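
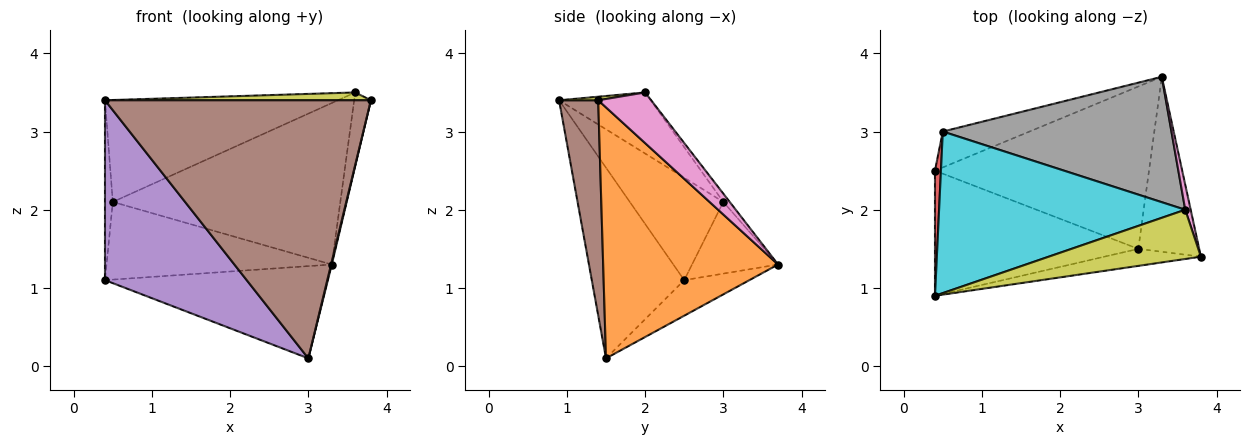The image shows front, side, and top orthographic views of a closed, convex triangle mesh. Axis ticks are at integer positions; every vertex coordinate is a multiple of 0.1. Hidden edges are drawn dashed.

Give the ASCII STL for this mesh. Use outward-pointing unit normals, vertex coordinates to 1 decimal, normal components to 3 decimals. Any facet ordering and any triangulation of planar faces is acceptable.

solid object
 facet normal -0.143 0.489 -0.861
  outer loop
   vertex 3.0 1.5 0.1
   vertex 0.4 2.5 1.1
   vertex 3.3 3.7 1.3
  endloop
 endfacet
 facet normal 0.972 -0.004 -0.236
  outer loop
   vertex 3.0 1.5 0.1
   vertex 3.3 3.7 1.3
   vertex 3.8 1.4 3.4
  endloop
 endfacet
 facet normal -0.328 0.858 -0.396
  outer loop
   vertex 0.5 3.0 2.1
   vertex 3.3 3.7 1.3
   vertex 0.4 2.5 1.1
  endloop
 endfacet
 facet normal -0.995 0.083 0.058
  outer loop
   vertex 0.4 0.9 3.4
   vertex 0.5 3.0 2.1
   vertex 0.4 2.5 1.1
  endloop
 endfacet
 facet normal -0.472 -0.724 -0.503
  outer loop
   vertex 0.4 0.9 3.4
   vertex 0.4 2.5 1.1
   vertex 3.0 1.5 0.1
  endloop
 endfacet
 facet normal 0.145 -0.987 -0.065
  outer loop
   vertex 0.4 0.9 3.4
   vertex 3.0 1.5 0.1
   vertex 3.8 1.4 3.4
  endloop
 endfacet
 facet normal 0.949 0.299 0.102
  outer loop
   vertex 3.6 2.0 3.5
   vertex 3.8 1.4 3.4
   vertex 3.3 3.7 1.3
  endloop
 endfacet
 facet normal -0.022 0.790 0.613
  outer loop
   vertex 3.6 2.0 3.5
   vertex 3.3 3.7 1.3
   vertex 0.5 3.0 2.1
  endloop
 endfacet
 facet normal 0.023 -0.157 0.987
  outer loop
   vertex 3.6 2.0 3.5
   vertex 0.4 0.9 3.4
   vertex 3.8 1.4 3.4
  endloop
 endfacet
 facet normal -0.205 0.522 0.828
  outer loop
   vertex 3.6 2.0 3.5
   vertex 0.5 3.0 2.1
   vertex 0.4 0.9 3.4
  endloop
 endfacet
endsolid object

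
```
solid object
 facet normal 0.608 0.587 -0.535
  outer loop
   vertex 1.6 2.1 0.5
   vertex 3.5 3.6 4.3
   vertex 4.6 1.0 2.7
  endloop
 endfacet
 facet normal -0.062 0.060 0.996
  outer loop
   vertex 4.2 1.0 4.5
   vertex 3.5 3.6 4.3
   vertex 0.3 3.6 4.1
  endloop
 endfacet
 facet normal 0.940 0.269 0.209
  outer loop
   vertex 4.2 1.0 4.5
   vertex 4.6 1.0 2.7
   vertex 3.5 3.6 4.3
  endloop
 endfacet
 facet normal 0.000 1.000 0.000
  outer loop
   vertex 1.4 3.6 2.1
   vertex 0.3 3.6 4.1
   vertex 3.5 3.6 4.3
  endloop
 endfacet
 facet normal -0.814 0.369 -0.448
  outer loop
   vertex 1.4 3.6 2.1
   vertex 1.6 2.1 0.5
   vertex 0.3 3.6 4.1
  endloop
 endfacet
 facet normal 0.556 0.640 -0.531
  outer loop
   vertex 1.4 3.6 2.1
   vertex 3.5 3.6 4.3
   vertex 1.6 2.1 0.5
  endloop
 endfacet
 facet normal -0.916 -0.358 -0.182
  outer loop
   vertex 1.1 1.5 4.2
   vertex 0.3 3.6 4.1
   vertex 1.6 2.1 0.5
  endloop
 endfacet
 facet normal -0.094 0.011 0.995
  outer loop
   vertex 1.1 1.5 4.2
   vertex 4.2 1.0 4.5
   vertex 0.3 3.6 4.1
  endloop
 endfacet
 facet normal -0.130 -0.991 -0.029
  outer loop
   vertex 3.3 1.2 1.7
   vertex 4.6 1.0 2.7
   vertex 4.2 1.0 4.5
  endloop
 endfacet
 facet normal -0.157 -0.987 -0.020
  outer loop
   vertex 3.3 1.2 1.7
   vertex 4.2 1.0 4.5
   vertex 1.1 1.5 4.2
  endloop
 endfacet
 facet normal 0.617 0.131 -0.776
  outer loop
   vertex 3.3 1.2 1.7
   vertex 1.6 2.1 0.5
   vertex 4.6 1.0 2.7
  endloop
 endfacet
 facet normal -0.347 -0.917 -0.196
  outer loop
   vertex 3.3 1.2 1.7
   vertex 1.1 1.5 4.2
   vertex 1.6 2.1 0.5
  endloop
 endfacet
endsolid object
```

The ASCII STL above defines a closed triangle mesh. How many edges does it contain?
18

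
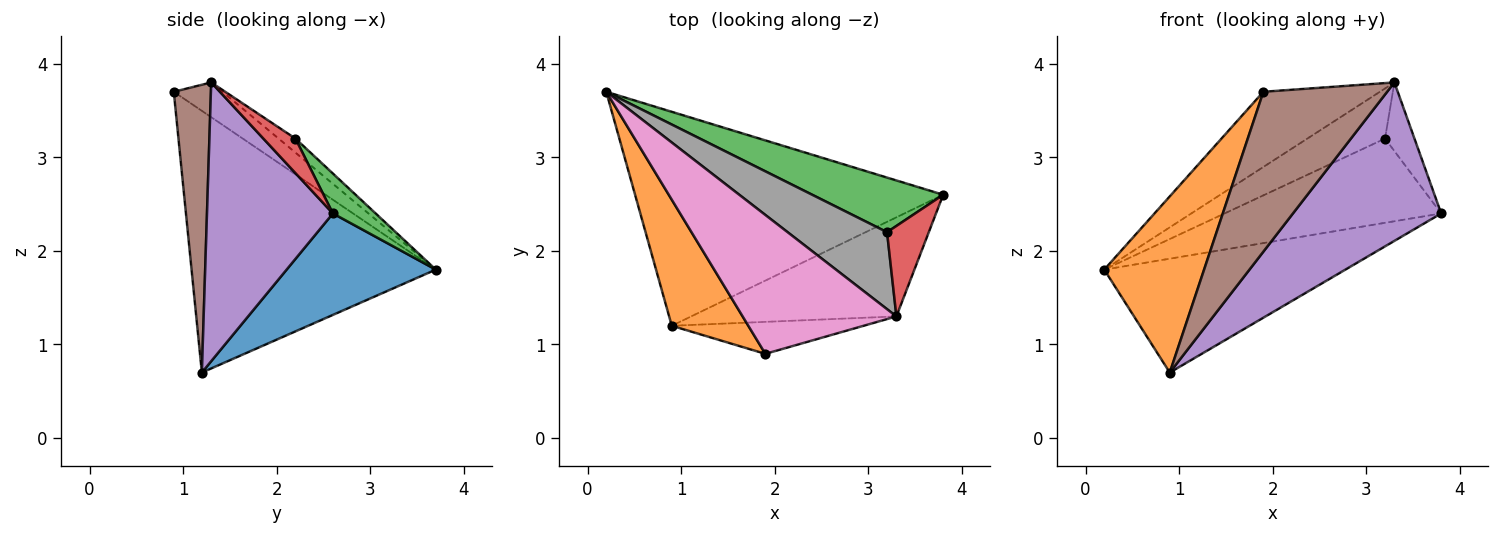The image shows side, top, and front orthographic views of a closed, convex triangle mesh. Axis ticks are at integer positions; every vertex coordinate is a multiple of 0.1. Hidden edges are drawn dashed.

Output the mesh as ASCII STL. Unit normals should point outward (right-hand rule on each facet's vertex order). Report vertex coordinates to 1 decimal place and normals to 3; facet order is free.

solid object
 facet normal 0.279 0.451 -0.848
  outer loop
   vertex 0.9 1.2 0.7
   vertex 0.2 3.7 1.8
   vertex 3.8 2.6 2.4
  endloop
 endfacet
 facet normal -0.894 -0.365 0.261
  outer loop
   vertex 1.9 0.9 3.7
   vertex 0.2 3.7 1.8
   vertex 0.9 1.2 0.7
  endloop
 endfacet
 facet normal 0.164 0.828 0.537
  outer loop
   vertex 3.2 2.2 3.2
   vertex 3.8 2.6 2.4
   vertex 0.2 3.7 1.8
  endloop
 endfacet
 facet normal 0.550 0.505 0.665
  outer loop
   vertex 3.3 1.3 3.8
   vertex 3.8 2.6 2.4
   vertex 3.2 2.2 3.2
  endloop
 endfacet
 facet normal 0.584 -0.688 -0.430
  outer loop
   vertex 3.3 1.3 3.8
   vertex 0.9 1.2 0.7
   vertex 3.8 2.6 2.4
  endloop
 endfacet
 facet normal 0.282 -0.941 -0.188
  outer loop
   vertex 3.3 1.3 3.8
   vertex 1.9 0.9 3.7
   vertex 0.9 1.2 0.7
  endloop
 endfacet
 facet normal -0.195 0.467 0.863
  outer loop
   vertex 3.3 1.3 3.8
   vertex 0.2 3.7 1.8
   vertex 1.9 0.9 3.7
  endloop
 endfacet
 facet normal -0.117 0.542 0.832
  outer loop
   vertex 3.3 1.3 3.8
   vertex 3.2 2.2 3.2
   vertex 0.2 3.7 1.8
  endloop
 endfacet
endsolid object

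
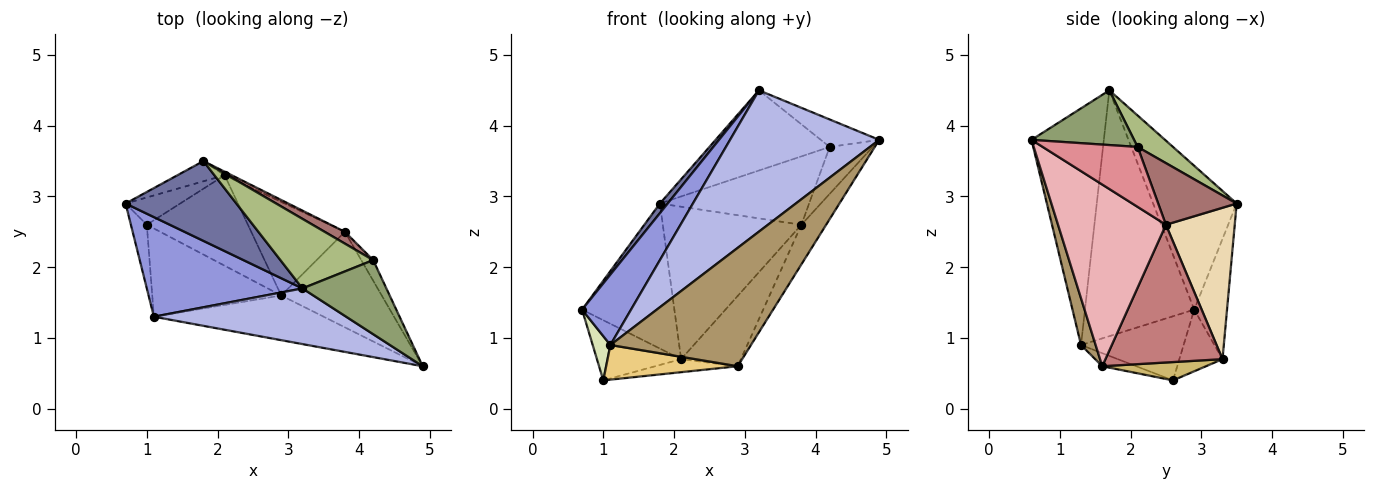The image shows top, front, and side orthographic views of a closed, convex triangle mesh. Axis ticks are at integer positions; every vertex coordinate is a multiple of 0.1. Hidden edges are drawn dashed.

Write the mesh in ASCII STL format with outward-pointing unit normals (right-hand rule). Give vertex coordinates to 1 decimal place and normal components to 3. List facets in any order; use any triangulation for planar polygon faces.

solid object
 facet normal -0.790 -0.073 0.609
  outer loop
   vertex 3.2 1.7 4.5
   vertex 1.8 3.5 2.9
   vertex 0.7 2.9 1.4
  endloop
 endfacet
 facet normal -0.332 0.934 -0.130
  outer loop
   vertex 2.1 3.3 0.7
   vertex 0.7 2.9 1.4
   vertex 1.8 3.5 2.9
  endloop
 endfacet
 facet normal -0.790 -0.354 0.500
  outer loop
   vertex 1.1 1.3 0.9
   vertex 3.2 1.7 4.5
   vertex 0.7 2.9 1.4
  endloop
 endfacet
 facet normal -0.411 -0.848 0.334
  outer loop
   vertex 1.1 1.3 0.9
   vertex 4.9 0.6 3.8
   vertex 3.2 1.7 4.5
  endloop
 endfacet
 facet normal 0.521 0.297 0.800
  outer loop
   vertex 4.2 2.1 3.7
   vertex 3.2 1.7 4.5
   vertex 4.9 0.6 3.8
  endloop
 endfacet
 facet normal 0.217 0.737 0.640
  outer loop
   vertex 4.2 2.1 3.7
   vertex 1.8 3.5 2.9
   vertex 3.2 1.7 4.5
  endloop
 endfacet
 facet normal -0.423 0.825 -0.374
  outer loop
   vertex 1.0 2.6 0.4
   vertex 0.7 2.9 1.4
   vertex 2.1 3.3 0.7
  endloop
 endfacet
 facet normal -0.957 -0.165 -0.238
  outer loop
   vertex 1.0 2.6 0.4
   vertex 1.1 1.3 0.9
   vertex 0.7 2.9 1.4
  endloop
 endfacet
 facet normal 0.097 -0.931 -0.351
  outer loop
   vertex 2.9 1.6 0.6
   vertex 4.9 0.6 3.8
   vertex 1.1 1.3 0.9
  endloop
 endfacet
 facet normal 0.176 0.140 -0.974
  outer loop
   vertex 2.9 1.6 0.6
   vertex 1.0 2.6 0.4
   vertex 2.1 3.3 0.7
  endloop
 endfacet
 facet normal -0.094 -0.364 -0.927
  outer loop
   vertex 2.9 1.6 0.6
   vertex 1.1 1.3 0.9
   vertex 1.0 2.6 0.4
  endloop
 endfacet
 facet normal 0.445 0.895 -0.021
  outer loop
   vertex 3.8 2.5 2.6
   vertex 2.1 3.3 0.7
   vertex 1.8 3.5 2.9
  endloop
 endfacet
 facet normal 0.460 0.875 0.151
  outer loop
   vertex 3.8 2.5 2.6
   vertex 1.8 3.5 2.9
   vertex 4.2 2.1 3.7
  endloop
 endfacet
 facet normal 0.762 0.389 -0.518
  outer loop
   vertex 3.8 2.5 2.6
   vertex 2.9 1.6 0.6
   vertex 2.1 3.3 0.7
  endloop
 endfacet
 facet normal 0.896 0.406 -0.178
  outer loop
   vertex 3.8 2.5 2.6
   vertex 4.2 2.1 3.7
   vertex 4.9 0.6 3.8
  endloop
 endfacet
 facet normal 0.858 0.197 -0.475
  outer loop
   vertex 3.8 2.5 2.6
   vertex 4.9 0.6 3.8
   vertex 2.9 1.6 0.6
  endloop
 endfacet
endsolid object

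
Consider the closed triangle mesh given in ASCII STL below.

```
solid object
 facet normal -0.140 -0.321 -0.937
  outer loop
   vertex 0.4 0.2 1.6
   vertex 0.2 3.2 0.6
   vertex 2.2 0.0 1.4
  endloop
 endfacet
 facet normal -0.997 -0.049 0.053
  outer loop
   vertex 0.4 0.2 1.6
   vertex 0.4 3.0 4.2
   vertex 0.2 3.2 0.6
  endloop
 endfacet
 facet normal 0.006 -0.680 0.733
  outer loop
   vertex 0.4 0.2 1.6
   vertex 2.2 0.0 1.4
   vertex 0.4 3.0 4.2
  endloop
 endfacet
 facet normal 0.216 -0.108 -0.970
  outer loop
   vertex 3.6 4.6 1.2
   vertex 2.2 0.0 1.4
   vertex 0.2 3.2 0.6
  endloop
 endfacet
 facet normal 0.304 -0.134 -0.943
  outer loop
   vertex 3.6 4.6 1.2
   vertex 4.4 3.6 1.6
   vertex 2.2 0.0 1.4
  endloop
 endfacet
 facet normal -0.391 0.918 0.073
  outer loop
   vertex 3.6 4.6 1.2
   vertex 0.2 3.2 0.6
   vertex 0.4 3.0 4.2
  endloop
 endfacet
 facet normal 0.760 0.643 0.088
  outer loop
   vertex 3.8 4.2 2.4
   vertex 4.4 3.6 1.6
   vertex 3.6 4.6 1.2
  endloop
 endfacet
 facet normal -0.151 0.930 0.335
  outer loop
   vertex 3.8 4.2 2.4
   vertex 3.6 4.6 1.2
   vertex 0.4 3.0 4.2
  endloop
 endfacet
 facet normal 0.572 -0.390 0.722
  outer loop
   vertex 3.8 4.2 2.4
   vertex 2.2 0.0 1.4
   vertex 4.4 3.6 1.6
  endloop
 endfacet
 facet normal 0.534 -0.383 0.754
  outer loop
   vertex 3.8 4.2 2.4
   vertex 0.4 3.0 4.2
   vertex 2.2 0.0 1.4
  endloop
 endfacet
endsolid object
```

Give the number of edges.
15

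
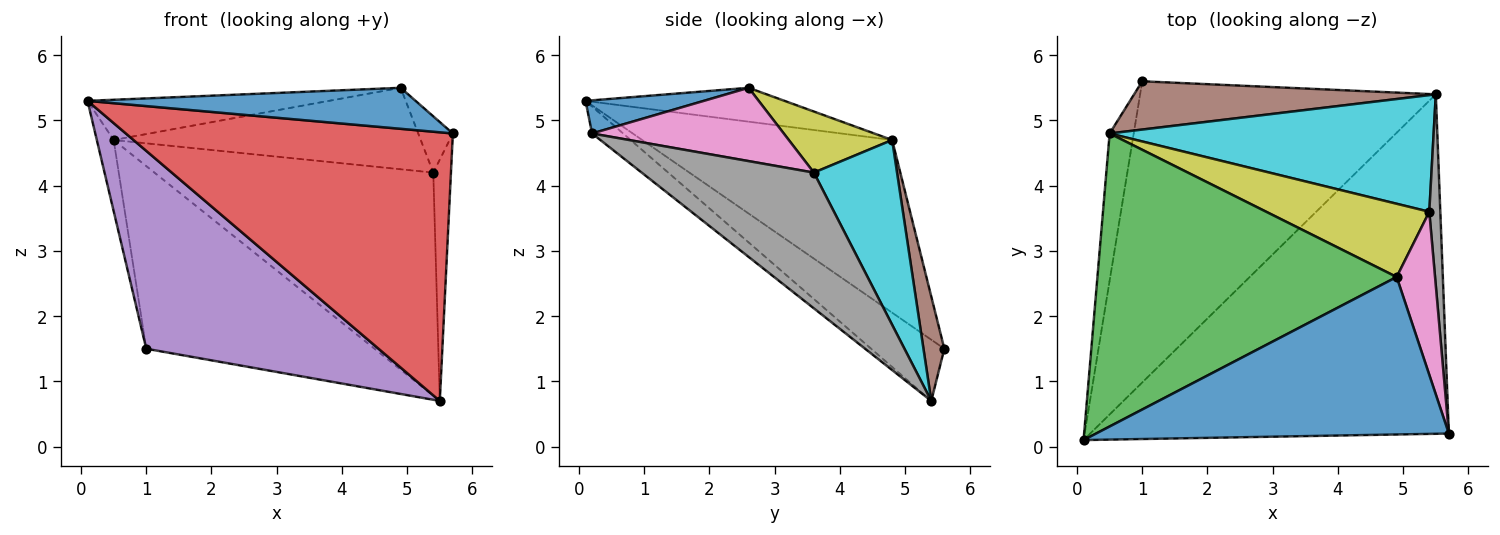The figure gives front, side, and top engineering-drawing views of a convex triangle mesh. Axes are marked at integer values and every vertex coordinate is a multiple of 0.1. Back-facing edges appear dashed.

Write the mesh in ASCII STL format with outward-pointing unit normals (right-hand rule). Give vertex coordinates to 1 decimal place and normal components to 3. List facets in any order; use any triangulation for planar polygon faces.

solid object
 facet normal 0.091 -0.251 0.964
  outer loop
   vertex 4.9 2.6 5.5
   vertex 0.1 0.1 5.3
   vertex 5.7 0.2 4.8
  endloop
 endfacet
 facet normal -0.988 0.067 -0.138
  outer loop
   vertex 0.5 4.8 4.7
   vertex 1.0 5.6 1.5
   vertex 0.1 0.1 5.3
  endloop
 endfacet
 facet normal -0.111 0.135 0.985
  outer loop
   vertex 0.5 4.8 4.7
   vertex 0.1 0.1 5.3
   vertex 4.9 2.6 5.5
  endloop
 endfacet
 facet normal -0.059 -0.619 -0.783
  outer loop
   vertex 5.5 5.4 0.7
   vertex 5.7 0.2 4.8
   vertex 0.1 0.1 5.3
  endloop
 endfacet
 facet normal -0.170 -0.541 -0.824
  outer loop
   vertex 5.5 5.4 0.7
   vertex 0.1 0.1 5.3
   vertex 1.0 5.6 1.5
  endloop
 endfacet
 facet normal 0.088 0.963 0.255
  outer loop
   vertex 5.5 5.4 0.7
   vertex 1.0 5.6 1.5
   vertex 0.5 4.8 4.7
  endloop
 endfacet
 facet normal 0.875 0.158 0.458
  outer loop
   vertex 5.4 3.6 4.2
   vertex 4.9 2.6 5.5
   vertex 5.7 0.2 4.8
  endloop
 endfacet
 facet normal 0.992 0.102 0.081
  outer loop
   vertex 5.4 3.6 4.2
   vertex 5.7 0.2 4.8
   vertex 5.5 5.4 0.7
  endloop
 endfacet
 facet normal 0.243 0.722 0.648
  outer loop
   vertex 5.4 3.6 4.2
   vertex 0.5 4.8 4.7
   vertex 4.9 2.6 5.5
  endloop
 endfacet
 facet normal 0.256 0.857 0.448
  outer loop
   vertex 5.4 3.6 4.2
   vertex 5.5 5.4 0.7
   vertex 0.5 4.8 4.7
  endloop
 endfacet
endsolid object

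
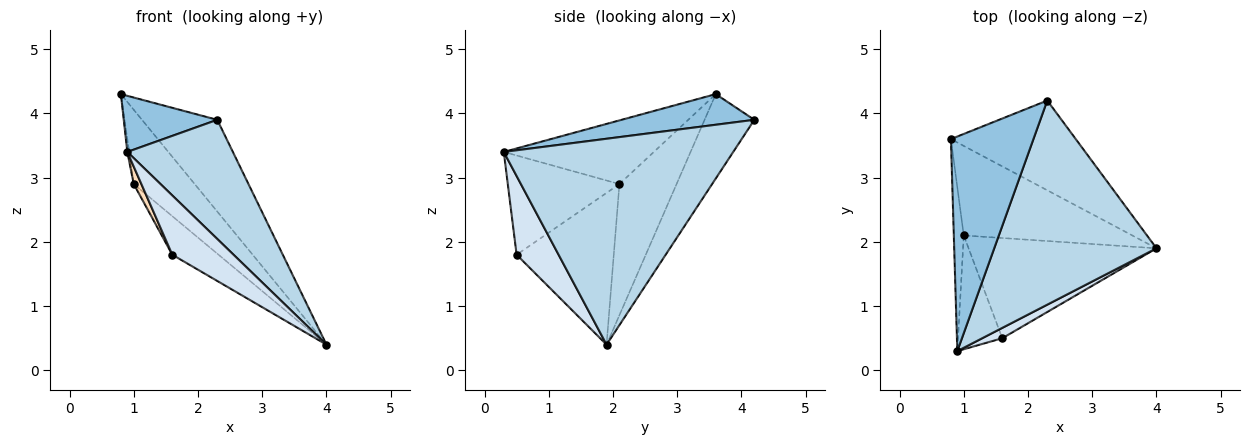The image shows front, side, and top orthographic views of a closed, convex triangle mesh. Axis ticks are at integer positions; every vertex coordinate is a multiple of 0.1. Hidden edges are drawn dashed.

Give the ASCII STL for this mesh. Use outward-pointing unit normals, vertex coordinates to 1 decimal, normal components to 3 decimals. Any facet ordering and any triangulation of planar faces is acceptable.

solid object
 facet normal -0.427 0.646 -0.632
  outer loop
   vertex 2.3 4.2 3.9
   vertex 4.0 1.9 0.4
   vertex 0.8 3.6 4.3
  endloop
 endfacet
 facet normal 0.338 -0.238 0.911
  outer loop
   vertex 2.3 4.2 3.9
   vertex 0.8 3.6 4.3
   vertex 0.9 0.3 3.4
  endloop
 endfacet
 facet normal 0.739 -0.340 0.582
  outer loop
   vertex 2.3 4.2 3.9
   vertex 0.9 0.3 3.4
   vertex 4.0 1.9 0.4
  endloop
 endfacet
 facet normal 0.560 -0.816 0.143
  outer loop
   vertex 1.6 0.5 1.8
   vertex 4.0 1.9 0.4
   vertex 0.9 0.3 3.4
  endloop
 endfacet
 facet normal -0.514 0.548 -0.660
  outer loop
   vertex 1.0 2.1 2.9
   vertex 0.8 3.6 4.3
   vertex 4.0 1.9 0.4
  endloop
 endfacet
 facet normal -0.602 0.287 -0.745
  outer loop
   vertex 1.0 2.1 2.9
   vertex 4.0 1.9 0.4
   vertex 1.6 0.5 1.8
  endloop
 endfacet
 facet normal -0.988 0.012 -0.154
  outer loop
   vertex 1.0 2.1 2.9
   vertex 0.9 0.3 3.4
   vertex 0.8 3.6 4.3
  endloop
 endfacet
 facet normal -0.911 -0.062 -0.407
  outer loop
   vertex 1.0 2.1 2.9
   vertex 1.6 0.5 1.8
   vertex 0.9 0.3 3.4
  endloop
 endfacet
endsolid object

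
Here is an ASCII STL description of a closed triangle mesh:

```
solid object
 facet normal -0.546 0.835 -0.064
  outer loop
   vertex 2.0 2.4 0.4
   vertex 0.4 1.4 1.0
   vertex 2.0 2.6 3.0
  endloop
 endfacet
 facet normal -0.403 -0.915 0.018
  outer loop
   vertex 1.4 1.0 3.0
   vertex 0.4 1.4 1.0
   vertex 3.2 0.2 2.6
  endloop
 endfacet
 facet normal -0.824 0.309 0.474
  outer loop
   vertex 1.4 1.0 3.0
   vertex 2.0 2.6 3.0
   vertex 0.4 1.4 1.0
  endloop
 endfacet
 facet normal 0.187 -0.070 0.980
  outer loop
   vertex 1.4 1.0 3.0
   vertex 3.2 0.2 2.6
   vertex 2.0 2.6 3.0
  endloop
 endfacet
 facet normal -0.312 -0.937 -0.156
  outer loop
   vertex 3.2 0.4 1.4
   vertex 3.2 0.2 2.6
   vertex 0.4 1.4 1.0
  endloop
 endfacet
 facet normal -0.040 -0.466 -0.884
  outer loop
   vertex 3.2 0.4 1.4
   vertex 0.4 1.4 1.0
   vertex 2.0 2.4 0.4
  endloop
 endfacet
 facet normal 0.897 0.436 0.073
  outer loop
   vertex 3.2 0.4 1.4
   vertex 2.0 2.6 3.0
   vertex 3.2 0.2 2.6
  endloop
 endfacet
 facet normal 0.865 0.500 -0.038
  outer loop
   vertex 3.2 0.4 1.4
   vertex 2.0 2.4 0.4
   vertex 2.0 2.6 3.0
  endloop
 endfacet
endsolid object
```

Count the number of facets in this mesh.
8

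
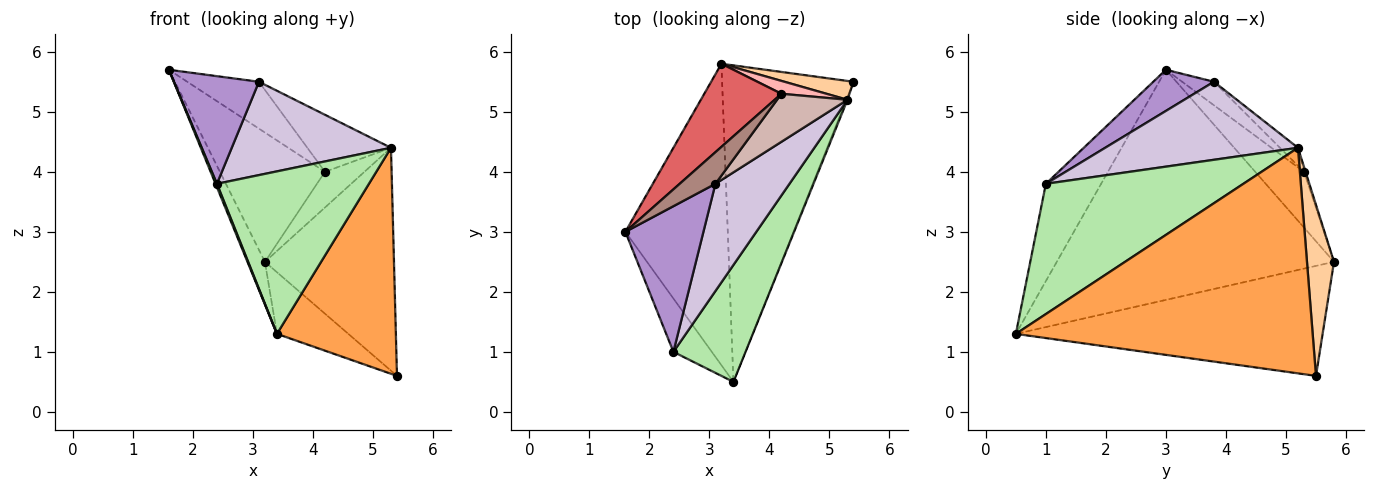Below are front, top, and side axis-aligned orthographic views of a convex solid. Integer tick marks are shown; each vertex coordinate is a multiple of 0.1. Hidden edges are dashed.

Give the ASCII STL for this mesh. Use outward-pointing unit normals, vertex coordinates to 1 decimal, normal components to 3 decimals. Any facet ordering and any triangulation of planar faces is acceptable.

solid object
 facet normal -0.912 0.057 -0.406
  outer loop
   vertex 3.2 5.8 2.5
   vertex 3.4 0.5 1.3
   vertex 1.6 3.0 5.7
  endloop
 endfacet
 facet normal -0.635 0.148 -0.758
  outer loop
   vertex 3.2 5.8 2.5
   vertex 5.4 5.5 0.6
   vertex 3.4 0.5 1.3
  endloop
 endfacet
 facet normal 0.928 -0.372 -0.005
  outer loop
   vertex 5.3 5.2 4.4
   vertex 3.4 0.5 1.3
   vertex 5.4 5.5 0.6
  endloop
 endfacet
 facet normal 0.204 0.975 0.082
  outer loop
   vertex 5.3 5.2 4.4
   vertex 5.4 5.5 0.6
   vertex 3.2 5.8 2.5
  endloop
 endfacet
 facet normal -0.930 -0.023 -0.367
  outer loop
   vertex 2.4 1.0 3.8
   vertex 1.6 3.0 5.7
   vertex 3.4 0.5 1.3
  endloop
 endfacet
 facet normal 0.726 -0.558 0.402
  outer loop
   vertex 2.4 1.0 3.8
   vertex 3.4 0.5 1.3
   vertex 5.3 5.2 4.4
  endloop
 endfacet
 facet normal -0.364 0.784 0.504
  outer loop
   vertex 4.2 5.3 4.0
   vertex 3.2 5.8 2.5
   vertex 1.6 3.0 5.7
  endloop
 endfacet
 facet normal -0.038 0.940 0.338
  outer loop
   vertex 4.2 5.3 4.0
   vertex 5.3 5.2 4.4
   vertex 3.2 5.8 2.5
  endloop
 endfacet
 facet normal 0.391 -0.547 0.740
  outer loop
   vertex 3.1 3.8 5.5
   vertex 1.6 3.0 5.7
   vertex 2.4 1.0 3.8
  endloop
 endfacet
 facet normal 0.622 -0.514 0.590
  outer loop
   vertex 3.1 3.8 5.5
   vertex 2.4 1.0 3.8
   vertex 5.3 5.2 4.4
  endloop
 endfacet
 facet normal -0.345 0.778 0.525
  outer loop
   vertex 3.1 3.8 5.5
   vertex 4.2 5.3 4.0
   vertex 1.6 3.0 5.7
  endloop
 endfacet
 facet normal -0.163 0.755 0.636
  outer loop
   vertex 3.1 3.8 5.5
   vertex 5.3 5.2 4.4
   vertex 4.2 5.3 4.0
  endloop
 endfacet
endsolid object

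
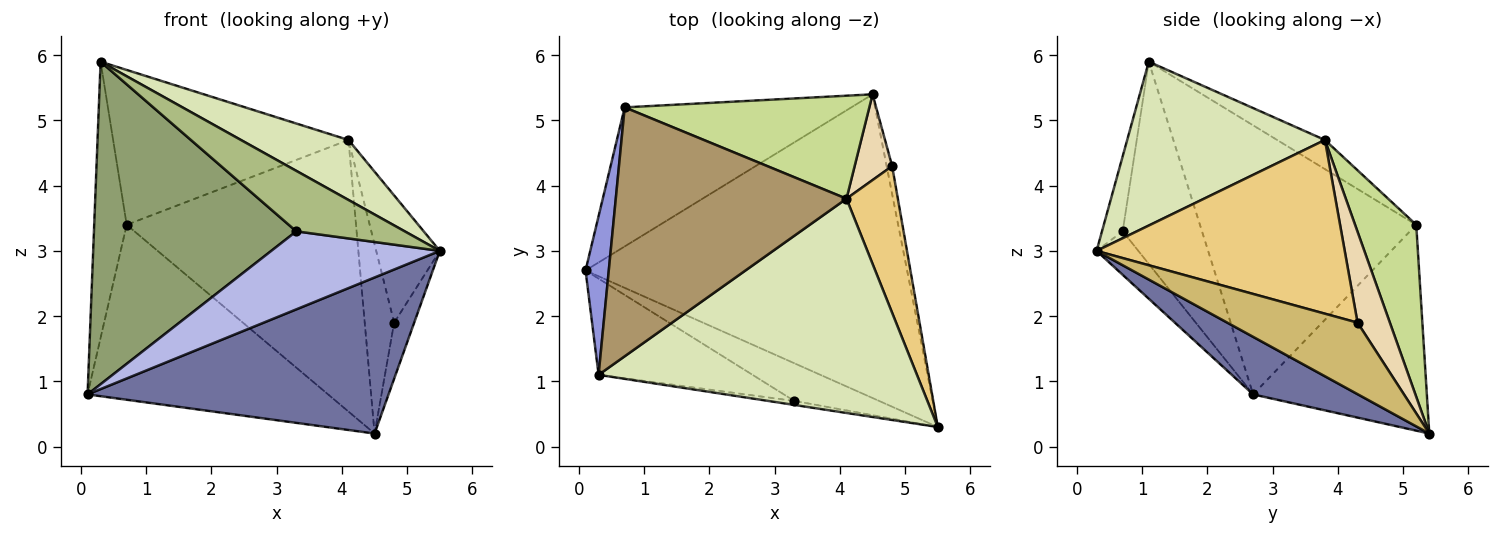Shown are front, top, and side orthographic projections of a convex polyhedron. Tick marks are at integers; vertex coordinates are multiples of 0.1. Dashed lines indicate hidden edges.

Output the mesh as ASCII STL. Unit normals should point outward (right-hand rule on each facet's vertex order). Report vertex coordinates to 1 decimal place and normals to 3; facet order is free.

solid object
 facet normal 0.157 -0.451 -0.878
  outer loop
   vertex 4.5 5.4 0.2
   vertex 5.5 0.3 3.0
   vertex 0.1 2.7 0.8
  endloop
 endfacet
 facet normal -0.492 0.681 -0.542
  outer loop
   vertex 0.7 5.2 3.4
   vertex 4.5 5.4 0.2
   vertex 0.1 2.7 0.8
  endloop
 endfacet
 facet normal -0.985 0.148 0.085
  outer loop
   vertex 0.7 5.2 3.4
   vertex 0.1 2.7 0.8
   vertex 0.3 1.1 5.9
  endloop
 endfacet
 facet normal -0.218 -0.879 -0.424
  outer loop
   vertex 3.3 0.7 3.3
   vertex 0.1 2.7 0.8
   vertex 5.5 0.3 3.0
  endloop
 endfacet
 facet normal -0.352 -0.897 -0.268
  outer loop
   vertex 3.3 0.7 3.3
   vertex 0.3 1.1 5.9
   vertex 0.1 2.7 0.8
  endloop
 endfacet
 facet normal -0.187 -0.980 -0.065
  outer loop
   vertex 3.3 0.7 3.3
   vertex 5.5 0.3 3.0
   vertex 0.3 1.1 5.9
  endloop
 endfacet
 facet normal 0.242 0.907 0.344
  outer loop
   vertex 4.1 3.8 4.7
   vertex 4.5 5.4 0.2
   vertex 0.7 5.2 3.4
  endloop
 endfacet
 facet normal 0.444 -0.241 0.863
  outer loop
   vertex 4.1 3.8 4.7
   vertex 0.3 1.1 5.9
   vertex 5.5 0.3 3.0
  endloop
 endfacet
 facet normal -0.107 0.525 0.844
  outer loop
   vertex 4.1 3.8 4.7
   vertex 0.7 5.2 3.4
   vertex 0.3 1.1 5.9
  endloop
 endfacet
 facet normal 0.986 0.152 -0.076
  outer loop
   vertex 4.8 4.3 1.9
   vertex 5.5 0.3 3.0
   vertex 4.5 5.4 0.2
  endloop
 endfacet
 facet normal 0.931 0.239 0.275
  outer loop
   vertex 4.8 4.3 1.9
   vertex 4.1 3.8 4.7
   vertex 5.5 0.3 3.0
  endloop
 endfacet
 facet normal 0.707 0.644 0.292
  outer loop
   vertex 4.8 4.3 1.9
   vertex 4.5 5.4 0.2
   vertex 4.1 3.8 4.7
  endloop
 endfacet
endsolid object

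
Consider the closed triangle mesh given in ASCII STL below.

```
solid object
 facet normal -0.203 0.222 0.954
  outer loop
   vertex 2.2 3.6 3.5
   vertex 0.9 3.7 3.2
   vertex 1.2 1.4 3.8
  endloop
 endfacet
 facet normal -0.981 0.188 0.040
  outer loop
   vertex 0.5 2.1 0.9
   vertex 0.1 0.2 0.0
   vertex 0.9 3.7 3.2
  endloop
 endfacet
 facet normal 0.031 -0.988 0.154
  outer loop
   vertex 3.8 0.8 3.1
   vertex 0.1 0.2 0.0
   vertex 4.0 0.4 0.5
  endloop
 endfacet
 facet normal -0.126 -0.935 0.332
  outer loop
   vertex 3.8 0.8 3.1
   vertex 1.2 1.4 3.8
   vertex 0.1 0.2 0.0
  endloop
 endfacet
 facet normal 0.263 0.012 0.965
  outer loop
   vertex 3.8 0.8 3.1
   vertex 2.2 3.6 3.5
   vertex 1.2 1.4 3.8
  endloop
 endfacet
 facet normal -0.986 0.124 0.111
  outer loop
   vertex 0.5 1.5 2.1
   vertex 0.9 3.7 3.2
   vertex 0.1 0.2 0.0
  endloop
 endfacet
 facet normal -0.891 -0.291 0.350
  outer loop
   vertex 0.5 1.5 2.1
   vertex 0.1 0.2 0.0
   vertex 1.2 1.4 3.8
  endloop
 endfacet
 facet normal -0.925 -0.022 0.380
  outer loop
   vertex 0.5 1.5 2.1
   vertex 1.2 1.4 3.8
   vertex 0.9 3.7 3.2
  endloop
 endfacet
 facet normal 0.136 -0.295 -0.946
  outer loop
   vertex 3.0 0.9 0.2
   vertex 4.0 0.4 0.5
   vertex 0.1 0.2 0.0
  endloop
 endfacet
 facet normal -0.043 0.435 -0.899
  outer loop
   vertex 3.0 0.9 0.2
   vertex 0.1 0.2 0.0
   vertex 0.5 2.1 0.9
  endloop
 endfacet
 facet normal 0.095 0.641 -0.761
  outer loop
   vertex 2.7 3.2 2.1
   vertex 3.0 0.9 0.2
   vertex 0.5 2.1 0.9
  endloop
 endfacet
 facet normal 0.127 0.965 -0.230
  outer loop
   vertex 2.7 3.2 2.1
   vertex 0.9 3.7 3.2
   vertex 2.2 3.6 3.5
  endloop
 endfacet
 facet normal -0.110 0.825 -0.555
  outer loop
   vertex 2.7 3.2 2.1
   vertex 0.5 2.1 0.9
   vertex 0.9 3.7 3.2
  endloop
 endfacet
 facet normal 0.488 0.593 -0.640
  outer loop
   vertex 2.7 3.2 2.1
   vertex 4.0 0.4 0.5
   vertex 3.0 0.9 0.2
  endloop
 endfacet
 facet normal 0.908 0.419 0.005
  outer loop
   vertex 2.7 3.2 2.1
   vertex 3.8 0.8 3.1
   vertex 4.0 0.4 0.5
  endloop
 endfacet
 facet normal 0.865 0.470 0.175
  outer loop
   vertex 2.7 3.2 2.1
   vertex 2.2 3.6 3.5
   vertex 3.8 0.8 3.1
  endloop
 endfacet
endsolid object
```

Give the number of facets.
16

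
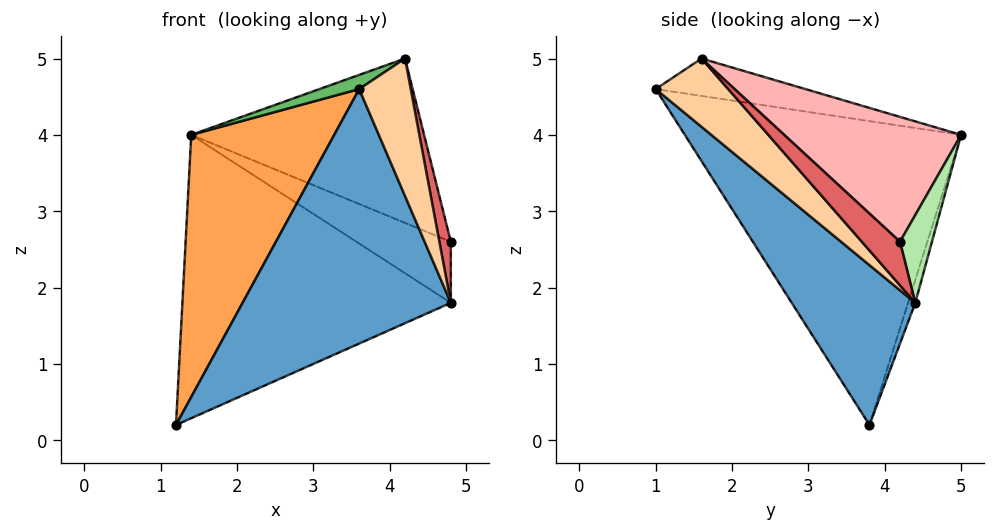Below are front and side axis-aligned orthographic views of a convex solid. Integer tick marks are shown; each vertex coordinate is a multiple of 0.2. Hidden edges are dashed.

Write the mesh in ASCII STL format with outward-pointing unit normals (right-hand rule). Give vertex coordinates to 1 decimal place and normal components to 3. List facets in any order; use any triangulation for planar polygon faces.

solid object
 facet normal 0.393 -0.663 -0.637
  outer loop
   vertex 3.6 1.0 4.6
   vertex 1.2 3.8 0.2
   vertex 4.8 4.4 1.8
  endloop
 endfacet
 facet normal -0.026 0.954 -0.300
  outer loop
   vertex 1.4 5.0 4.0
   vertex 4.8 4.4 1.8
   vertex 1.2 3.8 0.2
  endloop
 endfacet
 facet normal -0.872 -0.451 0.188
  outer loop
   vertex 1.4 5.0 4.0
   vertex 1.2 3.8 0.2
   vertex 3.6 1.0 4.6
  endloop
 endfacet
 facet normal 0.768 -0.546 -0.334
  outer loop
   vertex 4.2 1.6 5.0
   vertex 3.6 1.0 4.6
   vertex 4.8 4.4 1.8
  endloop
 endfacet
 facet normal -0.463 -0.123 0.878
  outer loop
   vertex 4.2 1.6 5.0
   vertex 1.4 5.0 4.0
   vertex 3.6 1.0 4.6
  endloop
 endfacet
 facet normal 0.312 0.922 0.230
  outer loop
   vertex 4.8 4.2 2.6
   vertex 4.8 4.4 1.8
   vertex 1.4 5.0 4.0
  endloop
 endfacet
 facet normal 0.955 -0.287 -0.072
  outer loop
   vertex 4.8 4.2 2.6
   vertex 4.2 1.6 5.0
   vertex 4.8 4.4 1.8
  endloop
 endfacet
 facet normal 0.425 0.559 0.712
  outer loop
   vertex 4.8 4.2 2.6
   vertex 1.4 5.0 4.0
   vertex 4.2 1.6 5.0
  endloop
 endfacet
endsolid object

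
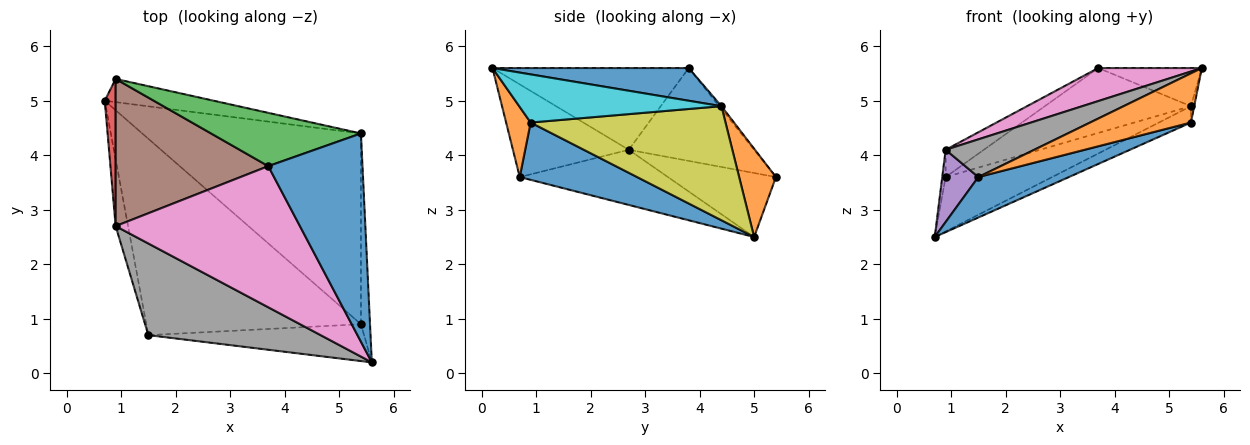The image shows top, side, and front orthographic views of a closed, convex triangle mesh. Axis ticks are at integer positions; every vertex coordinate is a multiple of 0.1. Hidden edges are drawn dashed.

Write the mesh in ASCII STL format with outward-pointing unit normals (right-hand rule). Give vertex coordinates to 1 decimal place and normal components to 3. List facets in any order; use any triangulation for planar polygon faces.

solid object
 facet normal 0.323 0.171 0.931
  outer loop
   vertex 5.4 4.4 4.9
   vertex 3.7 3.8 5.6
   vertex 5.6 0.2 5.6
  endloop
 endfacet
 facet normal 0.303 0.877 -0.374
  outer loop
   vertex 5.4 4.4 4.9
   vertex 0.7 5.0 2.5
   vertex 0.9 5.4 3.6
  endloop
 endfacet
 facet normal -0.012 0.773 0.634
  outer loop
   vertex 5.4 4.4 4.9
   vertex 0.9 5.4 3.6
   vertex 3.7 3.8 5.6
  endloop
 endfacet
 facet normal -0.985 0.031 0.168
  outer loop
   vertex 0.9 2.7 4.1
   vertex 0.9 5.4 3.6
   vertex 0.7 5.0 2.5
  endloop
 endfacet
 facet normal -0.949 -0.231 -0.214
  outer loop
   vertex 0.9 2.7 4.1
   vertex 0.7 5.0 2.5
   vertex 1.5 0.7 3.6
  endloop
 endfacet
 facet normal -0.513 0.156 0.844
  outer loop
   vertex 0.9 2.7 4.1
   vertex 3.7 3.8 5.6
   vertex 0.9 5.4 3.6
  endloop
 endfacet
 facet normal -0.397 -0.209 0.894
  outer loop
   vertex 0.9 2.7 4.1
   vertex 5.6 0.2 5.6
   vertex 3.7 3.8 5.6
  endloop
 endfacet
 facet normal -0.445 -0.341 0.828
  outer loop
   vertex 0.9 2.7 4.1
   vertex 1.5 0.7 3.6
   vertex 5.6 0.2 5.6
  endloop
 endfacet
 facet normal 0.461 0.076 -0.884
  outer loop
   vertex 5.4 0.9 4.6
   vertex 0.7 5.0 2.5
   vertex 5.4 4.4 4.9
  endloop
 endfacet
 facet normal 0.983 0.016 -0.185
  outer loop
   vertex 5.4 0.9 4.6
   vertex 5.4 4.4 4.9
   vertex 5.6 0.2 5.6
  endloop
 endfacet
 facet normal 0.253 -0.195 -0.948
  outer loop
   vertex 5.4 0.9 4.6
   vertex 1.5 0.7 3.6
   vertex 0.7 5.0 2.5
  endloop
 endfacet
 facet normal 0.191 -0.786 -0.588
  outer loop
   vertex 5.4 0.9 4.6
   vertex 5.6 0.2 5.6
   vertex 1.5 0.7 3.6
  endloop
 endfacet
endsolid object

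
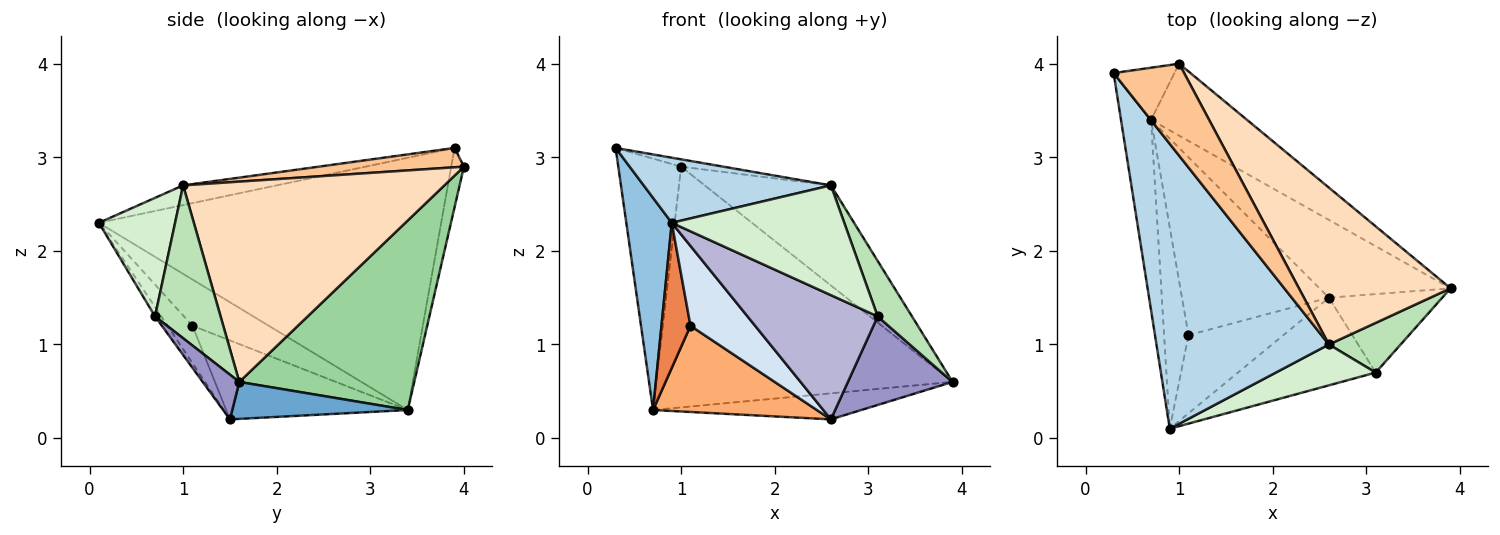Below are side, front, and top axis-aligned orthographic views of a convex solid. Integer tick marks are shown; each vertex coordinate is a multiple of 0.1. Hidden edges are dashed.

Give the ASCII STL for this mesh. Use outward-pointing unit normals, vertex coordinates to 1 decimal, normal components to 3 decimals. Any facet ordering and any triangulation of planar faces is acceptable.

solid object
 facet normal 0.258 0.307 -0.916
  outer loop
   vertex 0.7 3.4 0.3
   vertex 3.9 1.6 0.6
   vertex 2.6 1.5 0.2
  endloop
 endfacet
 facet normal -0.984 -0.131 -0.117
  outer loop
   vertex 0.7 3.4 0.3
   vertex 0.9 0.1 2.3
   vertex 0.3 3.9 3.1
  endloop
 endfacet
 facet normal -0.111 -0.221 0.969
  outer loop
   vertex 2.6 1.0 2.7
   vertex 0.3 3.9 3.1
   vertex 0.9 0.1 2.3
  endloop
 endfacet
 facet normal -0.266 -0.689 -0.674
  outer loop
   vertex 1.1 1.1 1.2
   vertex 2.6 1.5 0.2
   vertex 0.9 0.1 2.3
  endloop
 endfacet
 facet normal -0.838 -0.319 -0.442
  outer loop
   vertex 1.1 1.1 1.2
   vertex 0.9 0.1 2.3
   vertex 0.7 3.4 0.3
  endloop
 endfacet
 facet normal -0.435 -0.393 -0.810
  outer loop
   vertex 1.1 1.1 1.2
   vertex 0.7 3.4 0.3
   vertex 2.6 1.5 0.2
  endloop
 endfacet
 facet normal 0.264 0.077 0.962
  outer loop
   vertex 1.0 4.0 2.9
   vertex 0.3 3.9 3.1
   vertex 2.6 1.0 2.7
  endloop
 endfacet
 facet normal 0.744 0.359 0.563
  outer loop
   vertex 1.0 4.0 2.9
   vertex 2.6 1.0 2.7
   vertex 3.9 1.6 0.6
  endloop
 endfacet
 facet normal -0.194 0.961 -0.199
  outer loop
   vertex 1.0 4.0 2.9
   vertex 0.7 3.4 0.3
   vertex 0.3 3.9 3.1
  endloop
 endfacet
 facet normal 0.492 0.834 -0.249
  outer loop
   vertex 1.0 4.0 2.9
   vertex 3.9 1.6 0.6
   vertex 0.7 3.4 0.3
  endloop
 endfacet
 facet normal 0.818 -0.428 0.384
  outer loop
   vertex 3.1 0.7 1.3
   vertex 3.9 1.6 0.6
   vertex 2.6 1.0 2.7
  endloop
 endfacet
 facet normal 0.383 -0.866 0.322
  outer loop
   vertex 3.1 0.7 1.3
   vertex 2.6 1.0 2.7
   vertex 0.9 0.1 2.3
  endloop
 endfacet
 facet normal 0.253 -0.724 -0.642
  outer loop
   vertex 3.1 0.7 1.3
   vertex 2.6 1.5 0.2
   vertex 3.9 1.6 0.6
  endloop
 endfacet
 facet normal -0.039 -0.816 -0.576
  outer loop
   vertex 3.1 0.7 1.3
   vertex 0.9 0.1 2.3
   vertex 2.6 1.5 0.2
  endloop
 endfacet
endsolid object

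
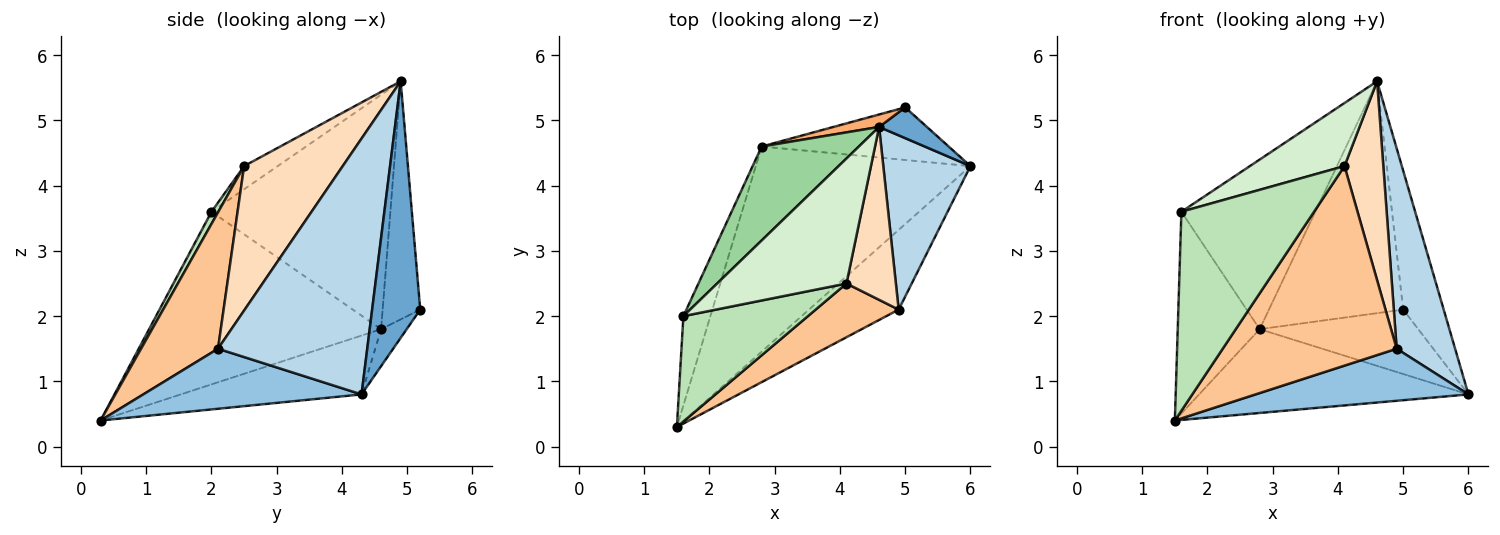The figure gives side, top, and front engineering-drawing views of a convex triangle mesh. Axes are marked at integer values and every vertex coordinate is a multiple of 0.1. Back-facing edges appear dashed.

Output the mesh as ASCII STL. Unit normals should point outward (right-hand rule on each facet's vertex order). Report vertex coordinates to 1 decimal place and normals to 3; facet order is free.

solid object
 facet normal 0.757 0.638 0.141
  outer loop
   vertex 5.0 5.2 2.1
   vertex 4.6 4.9 5.6
   vertex 6.0 4.3 0.8
  endloop
 endfacet
 facet normal 0.489 -0.477 -0.731
  outer loop
   vertex 4.9 2.1 1.5
   vertex 1.5 0.3 0.4
   vertex 6.0 4.3 0.8
  endloop
 endfacet
 facet normal 0.888 -0.348 0.302
  outer loop
   vertex 4.9 2.1 1.5
   vertex 6.0 4.3 0.8
   vertex 4.6 4.9 5.6
  endloop
 endfacet
 facet normal -0.246 0.367 -0.897
  outer loop
   vertex 2.8 4.6 1.8
   vertex 6.0 4.3 0.8
   vertex 1.5 0.3 0.4
  endloop
 endfacet
 facet normal -0.124 0.769 -0.628
  outer loop
   vertex 2.8 4.6 1.8
   vertex 5.0 5.2 2.1
   vertex 6.0 4.3 0.8
  endloop
 endfacet
 facet normal -0.269 0.962 0.052
  outer loop
   vertex 2.8 4.6 1.8
   vertex 4.6 4.9 5.6
   vertex 5.0 5.2 2.1
  endloop
 endfacet
 facet normal 0.393 -0.888 0.239
  outer loop
   vertex 4.1 2.5 4.3
   vertex 1.5 0.3 0.4
   vertex 4.9 2.1 1.5
  endloop
 endfacet
 facet normal 0.887 -0.349 0.303
  outer loop
   vertex 4.1 2.5 4.3
   vertex 4.9 2.1 1.5
   vertex 4.6 4.9 5.6
  endloop
 endfacet
 facet normal -0.933 0.330 -0.146
  outer loop
   vertex 1.6 2.0 3.6
   vertex 2.8 4.6 1.8
   vertex 1.5 0.3 0.4
  endloop
 endfacet
 facet normal -0.760 0.569 0.315
  outer loop
   vertex 1.6 2.0 3.6
   vertex 4.6 4.9 5.6
   vertex 2.8 4.6 1.8
  endloop
 endfacet
 facet normal 0.046 -0.883 0.468
  outer loop
   vertex 1.6 2.0 3.6
   vertex 1.5 0.3 0.4
   vertex 4.1 2.5 4.3
  endloop
 endfacet
 facet normal -0.158 -0.445 0.882
  outer loop
   vertex 1.6 2.0 3.6
   vertex 4.1 2.5 4.3
   vertex 4.6 4.9 5.6
  endloop
 endfacet
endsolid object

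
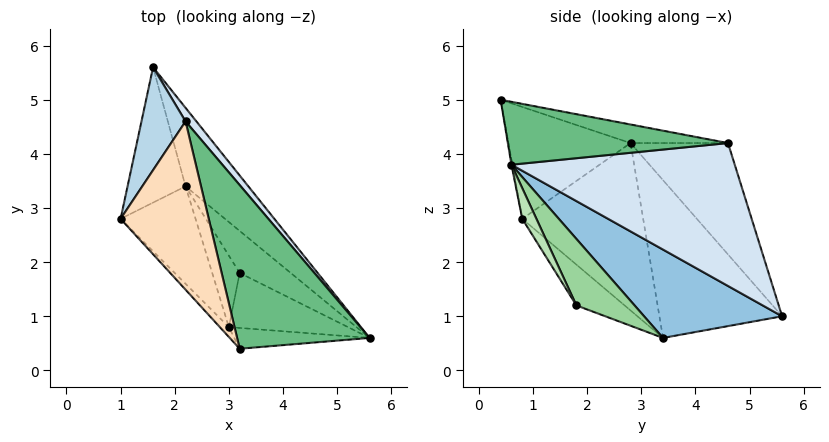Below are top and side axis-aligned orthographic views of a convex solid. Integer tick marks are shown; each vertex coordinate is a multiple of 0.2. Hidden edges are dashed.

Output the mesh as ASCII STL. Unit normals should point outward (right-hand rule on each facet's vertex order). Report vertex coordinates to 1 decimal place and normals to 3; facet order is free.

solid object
 facet normal -0.922 -0.190 -0.339
  outer loop
   vertex 2.2 3.4 0.6
   vertex 1.0 2.8 4.2
   vertex 1.6 5.6 1.0
  endloop
 endfacet
 facet normal 0.775 0.311 -0.551
  outer loop
   vertex 2.2 3.4 0.6
   vertex 1.6 5.6 1.0
   vertex 5.6 0.6 3.8
  endloop
 endfacet
 facet normal -0.790 0.527 0.313
  outer loop
   vertex 2.2 4.6 4.2
   vertex 1.6 5.6 1.0
   vertex 1.0 2.8 4.2
  endloop
 endfacet
 facet normal 0.764 0.643 0.058
  outer loop
   vertex 2.2 4.6 4.2
   vertex 5.6 0.6 3.8
   vertex 1.6 5.6 1.0
  endloop
 endfacet
 facet normal -0.773 -0.531 -0.346
  outer loop
   vertex 3.0 0.8 2.8
   vertex 1.0 2.8 4.2
   vertex 2.2 3.4 0.6
  endloop
 endfacet
 facet normal -0.726 -0.685 -0.059
  outer loop
   vertex 3.2 0.4 5.0
   vertex 1.0 2.8 4.2
   vertex 3.0 0.8 2.8
  endloop
 endfacet
 facet normal -0.007 -0.984 -0.178
  outer loop
   vertex 3.2 0.4 5.0
   vertex 3.0 0.8 2.8
   vertex 5.6 0.6 3.8
  endloop
 endfacet
 facet normal -0.204 0.136 0.969
  outer loop
   vertex 3.2 0.4 5.0
   vertex 2.2 4.6 4.2
   vertex 1.0 2.8 4.2
  endloop
 endfacet
 facet normal 0.414 0.264 0.871
  outer loop
   vertex 3.2 0.4 5.0
   vertex 5.6 0.6 3.8
   vertex 2.2 4.6 4.2
  endloop
 endfacet
 facet normal 0.766 0.258 -0.588
  outer loop
   vertex 3.2 1.8 1.2
   vertex 2.2 3.4 0.6
   vertex 5.6 0.6 3.8
  endloop
 endfacet
 facet normal 0.132 -0.848 -0.513
  outer loop
   vertex 3.2 1.8 1.2
   vertex 5.6 0.6 3.8
   vertex 3.0 0.8 2.8
  endloop
 endfacet
 facet normal -0.671 -0.588 -0.452
  outer loop
   vertex 3.2 1.8 1.2
   vertex 3.0 0.8 2.8
   vertex 2.2 3.4 0.6
  endloop
 endfacet
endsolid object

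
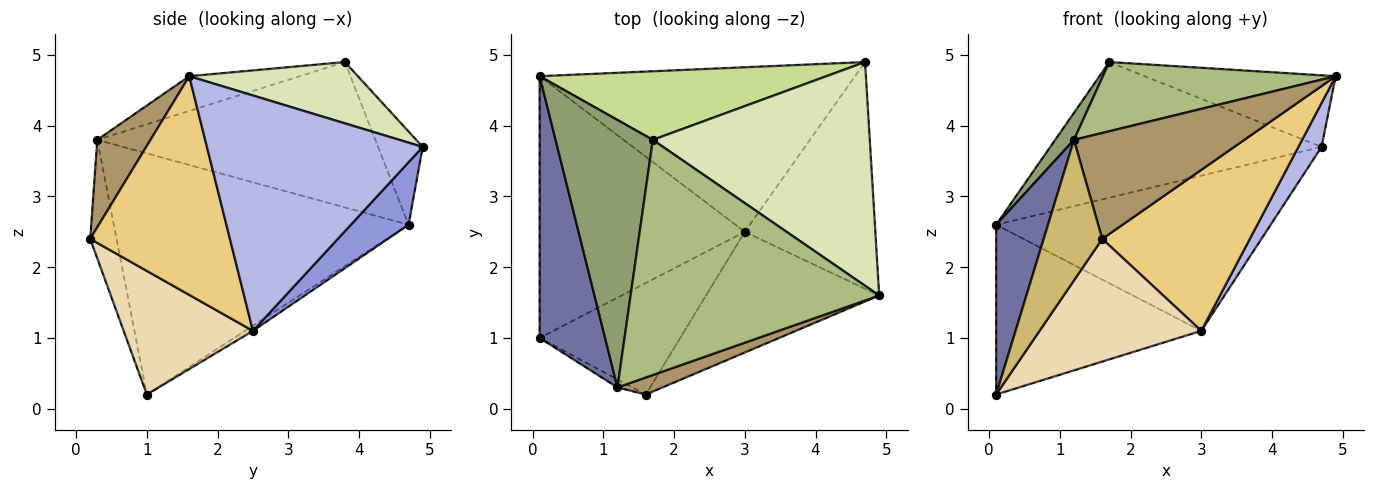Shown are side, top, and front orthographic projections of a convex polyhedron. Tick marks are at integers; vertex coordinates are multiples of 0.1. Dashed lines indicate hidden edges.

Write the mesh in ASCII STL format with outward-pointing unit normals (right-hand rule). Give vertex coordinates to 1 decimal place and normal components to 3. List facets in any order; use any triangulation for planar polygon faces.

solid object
 facet normal -0.951 -0.167 0.258
  outer loop
   vertex 1.2 0.3 3.8
   vertex 0.1 4.7 2.6
   vertex 0.1 1.0 0.2
  endloop
 endfacet
 facet normal -0.021 0.544 -0.839
  outer loop
   vertex 3.0 2.5 1.1
   vertex 0.1 1.0 0.2
   vertex 0.1 4.7 2.6
  endloop
 endfacet
 facet normal 0.143 0.679 -0.720
  outer loop
   vertex 3.0 2.5 1.1
   vertex 0.1 4.7 2.6
   vertex 4.7 4.9 3.7
  endloop
 endfacet
 facet normal 0.871 -0.094 -0.483
  outer loop
   vertex 3.0 2.5 1.1
   vertex 4.7 4.9 3.7
   vertex 4.9 1.6 4.7
  endloop
 endfacet
 facet normal -0.830 -0.056 0.555
  outer loop
   vertex 1.7 3.8 4.9
   vertex 0.1 4.7 2.6
   vertex 1.2 0.3 3.8
  endloop
 endfacet
 facet normal -0.133 -0.280 0.951
  outer loop
   vertex 1.7 3.8 4.9
   vertex 1.2 0.3 3.8
   vertex 4.9 1.6 4.7
  endloop
 endfacet
 facet normal -0.145 0.883 0.446
  outer loop
   vertex 1.7 3.8 4.9
   vertex 4.7 4.9 3.7
   vertex 0.1 4.7 2.6
  endloop
 endfacet
 facet normal 0.260 0.294 0.920
  outer loop
   vertex 1.7 3.8 4.9
   vertex 4.9 1.6 4.7
   vertex 4.7 4.9 3.7
  endloop
 endfacet
 facet normal 0.295 -0.944 0.152
  outer loop
   vertex 1.6 0.2 2.4
   vertex 4.9 1.6 4.7
   vertex 1.2 0.3 3.8
  endloop
 endfacet
 facet normal -0.410 -0.911 -0.052
  outer loop
   vertex 1.6 0.2 2.4
   vertex 1.2 0.3 3.8
   vertex 0.1 1.0 0.2
  endloop
 endfacet
 facet normal 0.604 -0.638 -0.478
  outer loop
   vertex 1.6 0.2 2.4
   vertex 3.0 2.5 1.1
   vertex 4.9 1.6 4.7
  endloop
 endfacet
 facet normal 0.509 -0.637 -0.579
  outer loop
   vertex 1.6 0.2 2.4
   vertex 0.1 1.0 0.2
   vertex 3.0 2.5 1.1
  endloop
 endfacet
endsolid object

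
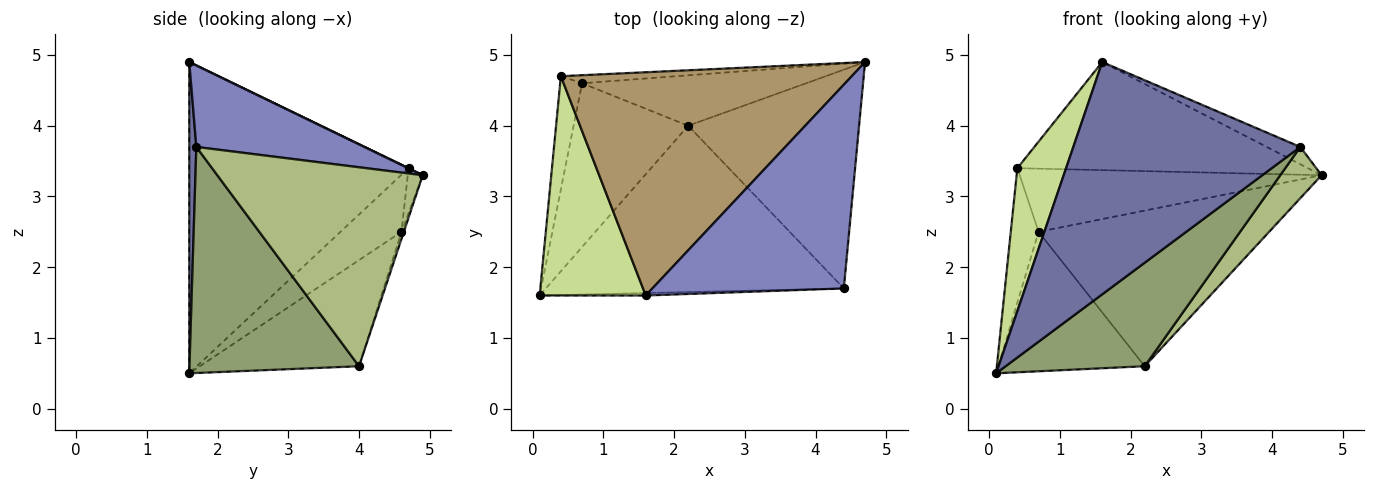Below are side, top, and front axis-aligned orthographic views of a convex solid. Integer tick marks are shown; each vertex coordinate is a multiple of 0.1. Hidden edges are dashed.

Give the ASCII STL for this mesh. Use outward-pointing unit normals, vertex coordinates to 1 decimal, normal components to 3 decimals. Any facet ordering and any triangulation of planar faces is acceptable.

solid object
 facet normal 0.031 -0.999 -0.011
  outer loop
   vertex 4.4 1.7 3.7
   vertex 1.6 1.6 4.9
   vertex 0.1 1.6 0.5
  endloop
 endfacet
 facet normal 0.390 0.078 0.917
  outer loop
   vertex 4.4 1.7 3.7
   vertex 4.7 4.9 3.3
   vertex 1.6 1.6 4.9
  endloop
 endfacet
 facet normal -0.576 0.530 -0.622
  outer loop
   vertex 2.2 4.0 0.6
   vertex 0.1 1.6 0.5
   vertex 0.7 4.6 2.5
  endloop
 endfacet
 facet normal -0.010 0.951 -0.308
  outer loop
   vertex 2.2 4.0 0.6
   vertex 0.7 4.6 2.5
   vertex 4.7 4.9 3.3
  endloop
 endfacet
 facet normal 0.542 -0.444 -0.714
  outer loop
   vertex 2.2 4.0 0.6
   vertex 4.4 1.7 3.7
   vertex 0.1 1.6 0.5
  endloop
 endfacet
 facet normal 0.750 -0.151 -0.644
  outer loop
   vertex 2.2 4.0 0.6
   vertex 4.7 4.9 3.3
   vertex 4.4 1.7 3.7
  endloop
 endfacet
 facet normal -0.926 -0.206 0.316
  outer loop
   vertex 0.4 4.7 3.4
   vertex 0.1 1.6 0.5
   vertex 1.6 1.6 4.9
  endloop
 endfacet
 facet normal -0.859 0.392 -0.330
  outer loop
   vertex 0.4 4.7 3.4
   vertex 0.7 4.6 2.5
   vertex 0.1 1.6 0.5
  endloop
 endfacet
 facet normal 0.001 0.436 0.900
  outer loop
   vertex 0.4 4.7 3.4
   vertex 1.6 1.6 4.9
   vertex 4.7 4.9 3.3
  endloop
 endfacet
 facet normal -0.049 0.991 -0.126
  outer loop
   vertex 0.4 4.7 3.4
   vertex 4.7 4.9 3.3
   vertex 0.7 4.6 2.5
  endloop
 endfacet
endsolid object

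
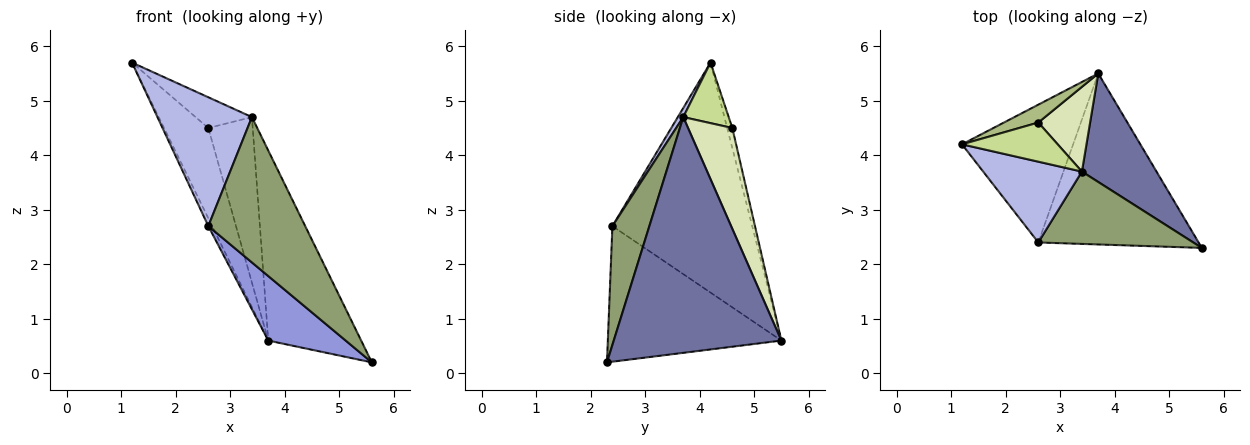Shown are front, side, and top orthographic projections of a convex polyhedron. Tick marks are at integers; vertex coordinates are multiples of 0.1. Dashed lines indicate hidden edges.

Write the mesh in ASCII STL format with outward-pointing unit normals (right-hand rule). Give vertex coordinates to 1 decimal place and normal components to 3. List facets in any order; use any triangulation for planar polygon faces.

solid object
 facet normal 0.843 0.467 0.267
  outer loop
   vertex 3.4 3.7 4.7
   vertex 5.6 2.3 0.2
   vertex 3.7 5.5 0.6
  endloop
 endfacet
 facet normal -0.900 0.025 -0.435
  outer loop
   vertex 2.6 2.4 2.7
   vertex 1.2 4.2 5.7
   vertex 3.7 5.5 0.6
  endloop
 endfacet
 facet normal -0.621 -0.277 -0.734
  outer loop
   vertex 2.6 2.4 2.7
   vertex 3.7 5.5 0.6
   vertex 5.6 2.3 0.2
  endloop
 endfacet
 facet normal 0.049 -0.846 0.531
  outer loop
   vertex 2.6 2.4 2.7
   vertex 3.4 3.7 4.7
   vertex 1.2 4.2 5.7
  endloop
 endfacet
 facet normal 0.323 -0.847 0.422
  outer loop
   vertex 2.6 2.4 2.7
   vertex 5.6 2.3 0.2
   vertex 3.4 3.7 4.7
  endloop
 endfacet
 facet normal -0.113 0.975 0.193
  outer loop
   vertex 2.6 4.6 4.5
   vertex 3.7 5.5 0.6
   vertex 1.2 4.2 5.7
  endloop
 endfacet
 facet normal 0.446 0.553 0.704
  outer loop
   vertex 2.6 4.6 4.5
   vertex 1.2 4.2 5.7
   vertex 3.4 3.7 4.7
  endloop
 endfacet
 facet normal 0.664 0.666 0.341
  outer loop
   vertex 2.6 4.6 4.5
   vertex 3.4 3.7 4.7
   vertex 3.7 5.5 0.6
  endloop
 endfacet
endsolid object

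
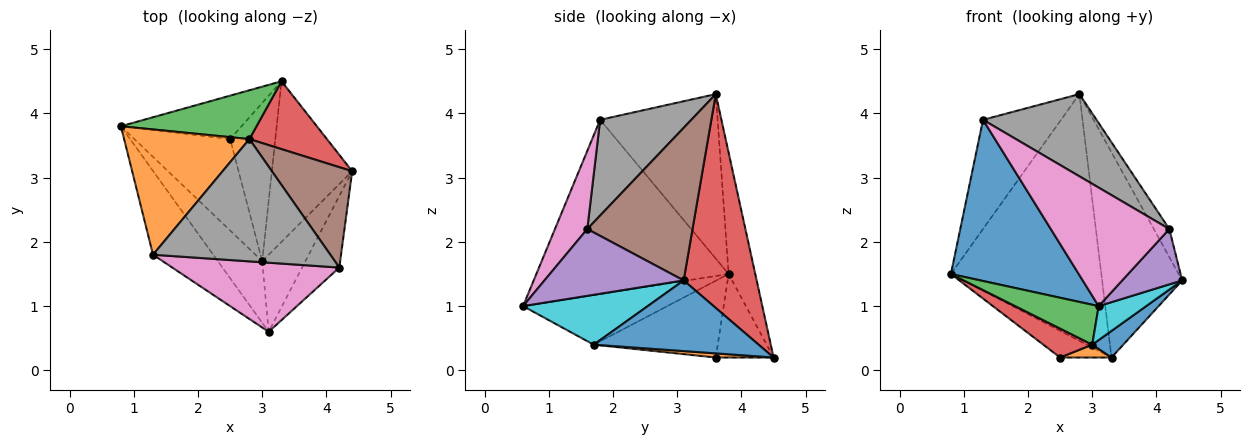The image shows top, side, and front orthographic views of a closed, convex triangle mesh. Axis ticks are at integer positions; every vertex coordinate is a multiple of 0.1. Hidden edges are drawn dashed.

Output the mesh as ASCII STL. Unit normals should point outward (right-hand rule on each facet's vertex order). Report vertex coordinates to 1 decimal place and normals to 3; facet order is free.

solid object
 facet normal -0.800 -0.532 -0.277
  outer loop
   vertex 1.3 1.8 3.9
   vertex 0.8 3.8 1.5
   vertex 3.1 0.6 1.0
  endloop
 endfacet
 facet normal -0.703 0.467 0.536
  outer loop
   vertex 1.3 1.8 3.9
   vertex 2.8 3.6 4.3
   vertex 0.8 3.8 1.5
  endloop
 endfacet
 facet normal -0.171 0.966 0.191
  outer loop
   vertex 3.3 4.5 0.2
   vertex 0.8 3.8 1.5
   vertex 2.8 3.6 4.3
  endloop
 endfacet
 facet normal 0.655 0.718 0.237
  outer loop
   vertex 3.3 4.5 0.2
   vertex 2.8 3.6 4.3
   vertex 4.4 3.1 1.4
  endloop
 endfacet
 facet normal 0.817 -0.352 -0.456
  outer loop
   vertex 4.2 1.6 2.2
   vertex 3.1 0.6 1.0
   vertex 4.4 3.1 1.4
  endloop
 endfacet
 facet normal 0.877 0.129 0.462
  outer loop
   vertex 4.2 1.6 2.2
   vertex 4.4 3.1 1.4
   vertex 2.8 3.6 4.3
  endloop
 endfacet
 facet normal 0.229 -0.841 0.490
  outer loop
   vertex 4.2 1.6 2.2
   vertex 1.3 1.8 3.9
   vertex 3.1 0.6 1.0
  endloop
 endfacet
 facet normal 0.409 -0.509 0.757
  outer loop
   vertex 4.2 1.6 2.2
   vertex 2.8 3.6 4.3
   vertex 1.3 1.8 3.9
  endloop
 endfacet
 facet normal -0.508 0.451 -0.734
  outer loop
   vertex 2.5 3.6 0.2
   vertex 0.8 3.8 1.5
   vertex 3.3 4.5 0.2
  endloop
 endfacet
 facet normal 0.726 -0.277 -0.629
  outer loop
   vertex 3.0 1.7 0.4
   vertex 4.4 3.1 1.4
   vertex 3.1 0.6 1.0
  endloop
 endfacet
 facet normal 0.656 -0.123 -0.745
  outer loop
   vertex 3.0 1.7 0.4
   vertex 3.3 4.5 0.2
   vertex 4.4 3.1 1.4
  endloop
 endfacet
 facet normal 0.091 -0.081 -0.993
  outer loop
   vertex 3.0 1.7 0.4
   vertex 2.5 3.6 0.2
   vertex 3.3 4.5 0.2
  endloop
 endfacet
 facet normal -0.684 -0.396 -0.612
  outer loop
   vertex 3.0 1.7 0.4
   vertex 3.1 0.6 1.0
   vertex 0.8 3.8 1.5
  endloop
 endfacet
 facet normal -0.607 -0.240 -0.757
  outer loop
   vertex 3.0 1.7 0.4
   vertex 0.8 3.8 1.5
   vertex 2.5 3.6 0.2
  endloop
 endfacet
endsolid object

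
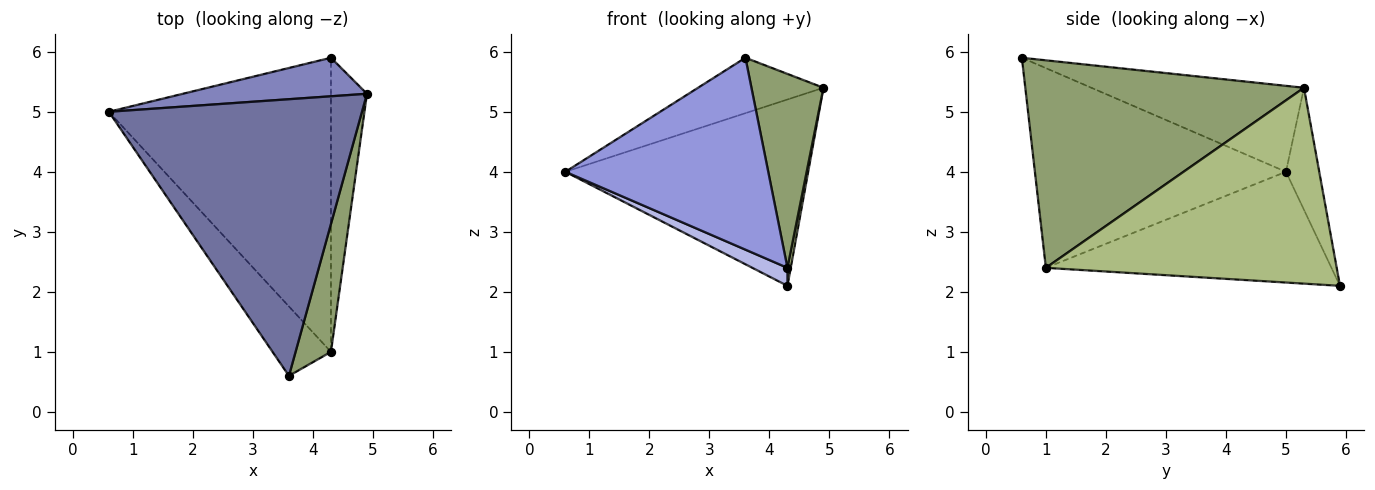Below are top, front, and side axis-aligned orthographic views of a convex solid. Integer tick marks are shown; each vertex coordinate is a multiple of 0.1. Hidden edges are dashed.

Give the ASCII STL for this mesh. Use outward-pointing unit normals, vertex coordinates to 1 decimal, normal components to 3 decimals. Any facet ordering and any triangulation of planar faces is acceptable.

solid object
 facet normal -0.316 0.186 0.930
  outer loop
   vertex 3.6 0.6 5.9
   vertex 4.9 5.3 5.4
   vertex 0.6 5.0 4.0
  endloop
 endfacet
 facet normal -0.133 0.971 0.201
  outer loop
   vertex 4.3 5.9 2.1
   vertex 0.6 5.0 4.0
   vertex 4.9 5.3 5.4
  endloop
 endfacet
 facet normal -0.758 -0.613 -0.222
  outer loop
   vertex 4.3 1.0 2.4
   vertex 3.6 0.6 5.9
   vertex 0.6 5.0 4.0
  endloop
 endfacet
 facet normal -0.446 -0.055 -0.894
  outer loop
   vertex 4.3 1.0 2.4
   vertex 0.6 5.0 4.0
   vertex 4.3 5.9 2.1
  endloop
 endfacet
 facet normal 0.955 -0.247 0.163
  outer loop
   vertex 4.3 1.0 2.4
   vertex 4.9 5.3 5.4
   vertex 3.6 0.6 5.9
  endloop
 endfacet
 facet normal 0.983 -0.011 -0.181
  outer loop
   vertex 4.3 1.0 2.4
   vertex 4.3 5.9 2.1
   vertex 4.9 5.3 5.4
  endloop
 endfacet
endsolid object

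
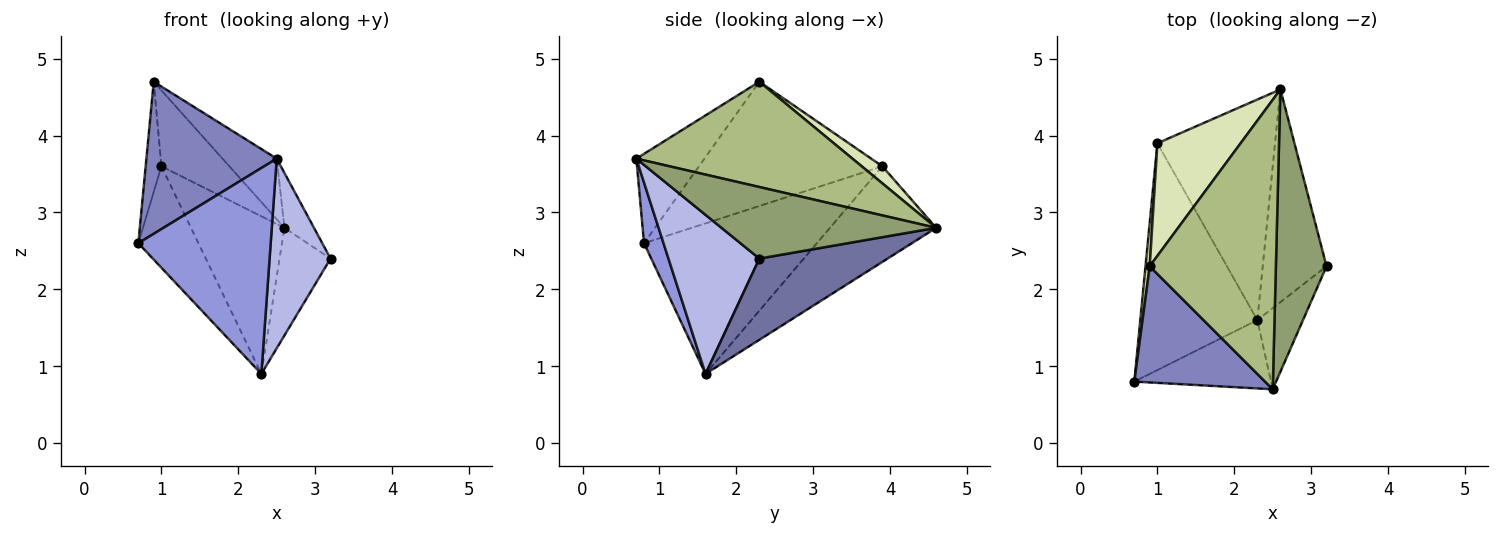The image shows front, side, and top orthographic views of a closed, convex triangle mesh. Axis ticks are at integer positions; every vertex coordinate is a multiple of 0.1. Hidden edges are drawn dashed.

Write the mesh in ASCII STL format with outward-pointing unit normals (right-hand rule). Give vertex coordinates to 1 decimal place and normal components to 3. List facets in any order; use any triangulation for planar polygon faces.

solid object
 facet normal 0.751 0.298 -0.590
  outer loop
   vertex 2.3 1.6 0.9
   vertex 2.6 4.6 2.8
   vertex 3.2 2.3 2.4
  endloop
 endfacet
 facet normal -0.383 -0.734 0.561
  outer loop
   vertex 2.5 0.7 3.7
   vertex 0.9 2.3 4.7
   vertex 0.7 0.8 2.6
  endloop
 endfacet
 facet normal 0.138 -0.940 -0.312
  outer loop
   vertex 2.5 0.7 3.7
   vertex 0.7 0.8 2.6
   vertex 2.3 1.6 0.9
  endloop
 endfacet
 facet normal 0.808 -0.542 -0.232
  outer loop
   vertex 2.5 0.7 3.7
   vertex 2.3 1.6 0.9
   vertex 3.2 2.3 2.4
  endloop
 endfacet
 facet normal 0.811 0.112 0.574
  outer loop
   vertex 2.5 0.7 3.7
   vertex 3.2 2.3 2.4
   vertex 2.6 4.6 2.8
  endloop
 endfacet
 facet normal 0.633 0.159 0.758
  outer loop
   vertex 2.5 0.7 3.7
   vertex 2.6 4.6 2.8
   vertex 0.9 2.3 4.7
  endloop
 endfacet
 facet normal -0.996 0.085 0.034
  outer loop
   vertex 1.0 3.9 3.6
   vertex 0.7 0.8 2.6
   vertex 0.9 2.3 4.7
  endloop
 endfacet
 facet normal 0.167 0.551 0.817
  outer loop
   vertex 1.0 3.9 3.6
   vertex 0.9 2.3 4.7
   vertex 2.6 4.6 2.8
  endloop
 endfacet
 facet normal -0.761 0.265 -0.592
  outer loop
   vertex 1.0 3.9 3.6
   vertex 2.3 1.6 0.9
   vertex 0.7 0.8 2.6
  endloop
 endfacet
 facet normal -0.552 0.485 -0.679
  outer loop
   vertex 1.0 3.9 3.6
   vertex 2.6 4.6 2.8
   vertex 2.3 1.6 0.9
  endloop
 endfacet
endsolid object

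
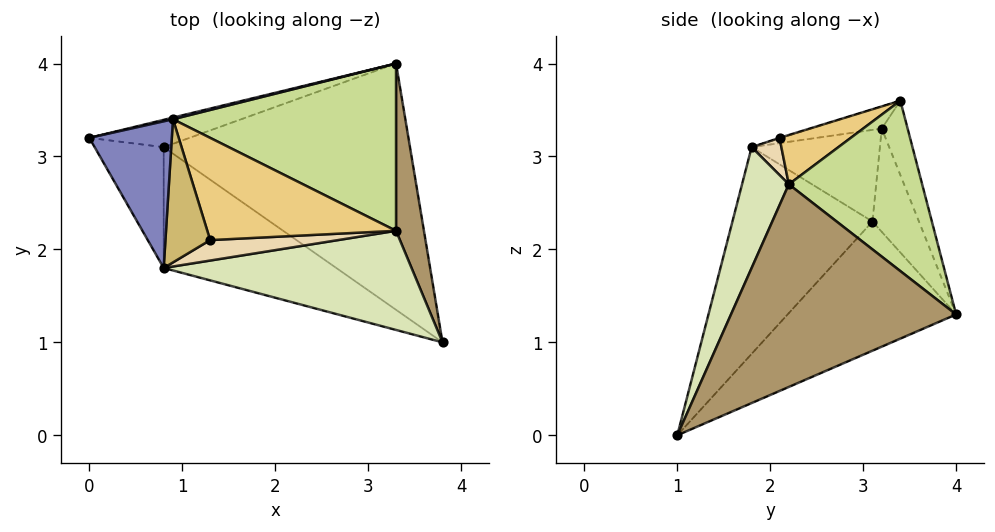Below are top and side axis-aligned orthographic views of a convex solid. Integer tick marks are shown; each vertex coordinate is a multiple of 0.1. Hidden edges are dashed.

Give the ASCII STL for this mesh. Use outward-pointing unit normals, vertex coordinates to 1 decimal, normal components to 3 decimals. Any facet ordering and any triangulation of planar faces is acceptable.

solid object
 facet normal -0.224 0.974 0.021
  outer loop
   vertex 0.9 3.4 3.6
   vertex 3.3 4.0 1.3
   vertex 0.0 3.2 3.3
  endloop
 endfacet
 facet normal -0.249 -0.275 0.929
  outer loop
   vertex 0.8 1.8 3.1
   vertex 0.9 3.4 3.6
   vertex 0.0 3.2 3.3
  endloop
 endfacet
 facet normal -0.455 0.773 -0.441
  outer loop
   vertex 0.8 3.1 2.3
   vertex 0.0 3.2 3.3
   vertex 3.3 4.0 1.3
  endloop
 endfacet
 facet normal -0.444 0.293 -0.847
  outer loop
   vertex 0.8 3.1 2.3
   vertex 3.3 4.0 1.3
   vertex 3.8 1.0 0.0
  endloop
 endfacet
 facet normal -0.749 -0.347 -0.564
  outer loop
   vertex 0.8 3.1 2.3
   vertex 0.8 1.8 3.1
   vertex 0.0 3.2 3.3
  endloop
 endfacet
 facet normal -0.714 -0.367 -0.596
  outer loop
   vertex 0.8 3.1 2.3
   vertex 3.8 1.0 0.0
   vertex 0.8 1.8 3.1
  endloop
 endfacet
 facet normal 0.516 0.526 0.676
  outer loop
   vertex 3.3 2.2 2.7
   vertex 3.3 4.0 1.3
   vertex 0.9 3.4 3.6
  endloop
 endfacet
 facet normal 0.209 -0.879 0.429
  outer loop
   vertex 3.3 2.2 2.7
   vertex 0.8 1.8 3.1
   vertex 3.8 1.0 0.0
  endloop
 endfacet
 facet normal 0.985 0.105 0.136
  outer loop
   vertex 3.3 2.2 2.7
   vertex 3.8 1.0 0.0
   vertex 3.3 4.0 1.3
  endloop
 endfacet
 facet normal -0.012 -0.298 0.955
  outer loop
   vertex 1.3 2.1 3.2
   vertex 0.9 3.4 3.6
   vertex 0.8 1.8 3.1
  endloop
 endfacet
 facet normal 0.247 -0.215 0.945
  outer loop
   vertex 1.3 2.1 3.2
   vertex 3.3 2.2 2.7
   vertex 0.9 3.4 3.6
  endloop
 endfacet
 facet normal 0.220 -0.618 0.755
  outer loop
   vertex 1.3 2.1 3.2
   vertex 0.8 1.8 3.1
   vertex 3.3 2.2 2.7
  endloop
 endfacet
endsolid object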